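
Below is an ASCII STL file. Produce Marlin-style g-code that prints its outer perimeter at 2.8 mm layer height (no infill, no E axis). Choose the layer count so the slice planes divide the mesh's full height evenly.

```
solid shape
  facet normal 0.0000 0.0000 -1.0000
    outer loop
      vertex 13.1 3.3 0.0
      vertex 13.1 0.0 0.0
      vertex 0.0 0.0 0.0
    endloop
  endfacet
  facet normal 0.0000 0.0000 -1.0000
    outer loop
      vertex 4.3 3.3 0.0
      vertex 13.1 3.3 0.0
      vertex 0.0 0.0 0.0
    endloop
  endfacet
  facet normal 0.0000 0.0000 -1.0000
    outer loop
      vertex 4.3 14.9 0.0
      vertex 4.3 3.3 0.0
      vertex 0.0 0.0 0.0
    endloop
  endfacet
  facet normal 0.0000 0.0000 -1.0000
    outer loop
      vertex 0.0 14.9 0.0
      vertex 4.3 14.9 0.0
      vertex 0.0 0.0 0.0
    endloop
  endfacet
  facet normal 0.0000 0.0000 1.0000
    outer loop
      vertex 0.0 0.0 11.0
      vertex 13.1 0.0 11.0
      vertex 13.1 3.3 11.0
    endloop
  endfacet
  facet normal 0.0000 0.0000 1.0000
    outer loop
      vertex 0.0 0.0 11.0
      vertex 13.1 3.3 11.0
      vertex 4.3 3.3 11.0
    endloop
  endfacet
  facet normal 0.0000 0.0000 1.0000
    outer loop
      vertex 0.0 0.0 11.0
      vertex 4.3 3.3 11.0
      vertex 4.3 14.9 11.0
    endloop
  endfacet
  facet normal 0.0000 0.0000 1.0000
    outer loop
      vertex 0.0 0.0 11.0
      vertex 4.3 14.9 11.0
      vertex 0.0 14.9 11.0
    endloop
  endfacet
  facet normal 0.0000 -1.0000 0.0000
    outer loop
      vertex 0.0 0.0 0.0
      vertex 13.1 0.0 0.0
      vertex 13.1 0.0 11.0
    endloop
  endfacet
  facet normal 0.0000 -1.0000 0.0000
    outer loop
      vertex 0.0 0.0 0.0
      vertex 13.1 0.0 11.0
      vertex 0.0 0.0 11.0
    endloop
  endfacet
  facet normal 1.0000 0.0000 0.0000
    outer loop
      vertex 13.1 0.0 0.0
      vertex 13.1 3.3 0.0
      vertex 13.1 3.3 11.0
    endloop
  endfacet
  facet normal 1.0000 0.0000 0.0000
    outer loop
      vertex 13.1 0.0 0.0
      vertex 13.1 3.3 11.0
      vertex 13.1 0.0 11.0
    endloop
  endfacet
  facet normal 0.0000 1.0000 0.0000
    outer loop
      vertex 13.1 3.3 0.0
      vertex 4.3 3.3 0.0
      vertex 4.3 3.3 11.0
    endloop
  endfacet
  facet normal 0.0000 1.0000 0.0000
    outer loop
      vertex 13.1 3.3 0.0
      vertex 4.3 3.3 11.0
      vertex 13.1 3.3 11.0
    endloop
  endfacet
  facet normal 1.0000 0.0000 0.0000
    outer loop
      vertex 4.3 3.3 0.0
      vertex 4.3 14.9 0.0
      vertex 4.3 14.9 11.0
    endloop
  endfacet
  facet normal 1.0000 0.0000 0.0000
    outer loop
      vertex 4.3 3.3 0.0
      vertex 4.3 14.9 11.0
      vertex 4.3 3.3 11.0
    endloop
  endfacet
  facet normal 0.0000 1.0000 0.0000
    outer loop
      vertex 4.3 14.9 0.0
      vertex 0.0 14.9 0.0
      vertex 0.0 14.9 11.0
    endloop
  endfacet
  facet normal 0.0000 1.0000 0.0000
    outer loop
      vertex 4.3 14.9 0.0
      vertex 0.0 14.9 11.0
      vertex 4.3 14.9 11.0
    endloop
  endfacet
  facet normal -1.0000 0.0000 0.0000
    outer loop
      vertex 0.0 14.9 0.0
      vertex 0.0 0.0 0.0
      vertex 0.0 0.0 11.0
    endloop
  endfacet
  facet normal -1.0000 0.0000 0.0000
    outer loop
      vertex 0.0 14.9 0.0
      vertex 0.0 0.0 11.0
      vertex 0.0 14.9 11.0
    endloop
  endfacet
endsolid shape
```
; perimeter-only toolpath
G21 ; units = mm
G90 ; absolute positioning
G28 ; home
; layer 1
G0 Z2.8
G0 X0.0 Y0.0
G1 X13.1 Y0.0
G1 X13.1 Y3.3
G1 X4.3 Y3.3
G1 X4.3 Y14.9
G1 X0.0 Y14.9
G1 X0.0 Y0.0
; layer 2
G0 Z5.5
G0 X0.0 Y0.0
G1 X13.1 Y0.0
G1 X13.1 Y3.3
G1 X4.3 Y3.3
G1 X4.3 Y14.9
G1 X0.0 Y14.9
G1 X0.0 Y0.0
; layer 3
G0 Z8.2
G0 X0.0 Y0.0
G1 X13.1 Y0.0
G1 X13.1 Y3.3
G1 X4.3 Y3.3
G1 X4.3 Y14.9
G1 X0.0 Y14.9
G1 X0.0 Y0.0
; layer 4
G0 Z11.0
G0 X0.0 Y0.0
G1 X13.1 Y0.0
G1 X13.1 Y3.3
G1 X4.3 Y3.3
G1 X4.3 Y14.9
G1 X0.0 Y14.9
G1 X0.0 Y0.0
M2 ; end

The solid is an L-shaped prism: outer 13.1 × 14.9 mm, arm thicknesses ≈ 3.3 mm (horizontal) and 4.3 mm (vertical), extruded 11 mm in z. Slicing at Δz = 2.8 mm — 4 equal slices spanning the solid's height, so layer i sits at z = i·h/4 — gives 4 non-empty perimeters. Each is a 6-segment closed polygon; G0 lifts to the layer z and rapids to the start vertex, then G1 traces the edges.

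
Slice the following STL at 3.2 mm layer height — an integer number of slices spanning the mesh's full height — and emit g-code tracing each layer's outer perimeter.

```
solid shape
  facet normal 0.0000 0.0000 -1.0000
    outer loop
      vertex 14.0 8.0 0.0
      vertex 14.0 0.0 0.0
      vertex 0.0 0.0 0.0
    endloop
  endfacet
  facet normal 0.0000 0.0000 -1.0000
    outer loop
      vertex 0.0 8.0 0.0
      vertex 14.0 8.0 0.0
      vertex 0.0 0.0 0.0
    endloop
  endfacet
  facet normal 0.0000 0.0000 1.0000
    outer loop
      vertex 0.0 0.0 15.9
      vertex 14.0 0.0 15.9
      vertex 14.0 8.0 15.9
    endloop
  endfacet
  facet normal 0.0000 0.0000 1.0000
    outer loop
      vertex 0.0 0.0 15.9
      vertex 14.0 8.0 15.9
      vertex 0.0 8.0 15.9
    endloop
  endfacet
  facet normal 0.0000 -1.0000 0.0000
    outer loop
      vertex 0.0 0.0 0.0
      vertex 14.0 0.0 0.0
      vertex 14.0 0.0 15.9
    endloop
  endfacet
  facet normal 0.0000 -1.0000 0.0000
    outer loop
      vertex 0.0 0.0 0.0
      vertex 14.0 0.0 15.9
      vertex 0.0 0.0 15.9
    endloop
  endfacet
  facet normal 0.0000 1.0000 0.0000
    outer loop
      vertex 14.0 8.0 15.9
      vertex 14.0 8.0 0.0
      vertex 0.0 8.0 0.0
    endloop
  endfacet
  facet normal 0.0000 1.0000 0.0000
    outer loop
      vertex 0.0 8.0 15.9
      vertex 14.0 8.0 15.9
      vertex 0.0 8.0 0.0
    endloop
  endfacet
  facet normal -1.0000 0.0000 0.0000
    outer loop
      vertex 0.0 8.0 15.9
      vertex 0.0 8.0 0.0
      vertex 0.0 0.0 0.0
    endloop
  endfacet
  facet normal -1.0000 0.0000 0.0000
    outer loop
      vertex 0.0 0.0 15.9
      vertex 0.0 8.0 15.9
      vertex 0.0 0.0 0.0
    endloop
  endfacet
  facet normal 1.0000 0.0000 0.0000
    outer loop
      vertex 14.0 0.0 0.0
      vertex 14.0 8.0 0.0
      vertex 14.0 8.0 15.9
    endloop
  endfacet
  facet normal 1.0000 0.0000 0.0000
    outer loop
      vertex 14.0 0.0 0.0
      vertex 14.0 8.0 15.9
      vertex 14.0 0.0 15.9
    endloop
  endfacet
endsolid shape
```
; perimeter-only toolpath
G21 ; units = mm
G90 ; absolute positioning
G28 ; home
; layer 1
G0 Z3.2
G0 X0.0 Y0.0
G1 X14.0 Y0.0
G1 X14.0 Y8.0
G1 X0.0 Y8.0
G1 X0.0 Y0.0
; layer 2
G0 Z6.4
G0 X0.0 Y0.0
G1 X14.0 Y0.0
G1 X14.0 Y8.0
G1 X0.0 Y8.0
G1 X0.0 Y0.0
; layer 3
G0 Z9.5
G0 X0.0 Y0.0
G1 X14.0 Y0.0
G1 X14.0 Y8.0
G1 X0.0 Y8.0
G1 X0.0 Y0.0
; layer 4
G0 Z12.7
G0 X0.0 Y0.0
G1 X14.0 Y0.0
G1 X14.0 Y8.0
G1 X0.0 Y8.0
G1 X0.0 Y0.0
; layer 5
G0 Z15.9
G0 X0.0 Y0.0
G1 X14.0 Y0.0
G1 X14.0 Y8.0
G1 X0.0 Y8.0
G1 X0.0 Y0.0
M2 ; end

The solid is a rectangular box, roughly 14 × 8 mm footprint and 15.9 mm tall. Slicing at Δz = 3.2 mm — 5 equal slices spanning the solid's height, so layer i sits at z = i·h/5 — gives 5 non-empty perimeters. Each is a 4-segment closed polygon; G0 lifts to the layer z and rapids to the start vertex, then G1 traces the edges.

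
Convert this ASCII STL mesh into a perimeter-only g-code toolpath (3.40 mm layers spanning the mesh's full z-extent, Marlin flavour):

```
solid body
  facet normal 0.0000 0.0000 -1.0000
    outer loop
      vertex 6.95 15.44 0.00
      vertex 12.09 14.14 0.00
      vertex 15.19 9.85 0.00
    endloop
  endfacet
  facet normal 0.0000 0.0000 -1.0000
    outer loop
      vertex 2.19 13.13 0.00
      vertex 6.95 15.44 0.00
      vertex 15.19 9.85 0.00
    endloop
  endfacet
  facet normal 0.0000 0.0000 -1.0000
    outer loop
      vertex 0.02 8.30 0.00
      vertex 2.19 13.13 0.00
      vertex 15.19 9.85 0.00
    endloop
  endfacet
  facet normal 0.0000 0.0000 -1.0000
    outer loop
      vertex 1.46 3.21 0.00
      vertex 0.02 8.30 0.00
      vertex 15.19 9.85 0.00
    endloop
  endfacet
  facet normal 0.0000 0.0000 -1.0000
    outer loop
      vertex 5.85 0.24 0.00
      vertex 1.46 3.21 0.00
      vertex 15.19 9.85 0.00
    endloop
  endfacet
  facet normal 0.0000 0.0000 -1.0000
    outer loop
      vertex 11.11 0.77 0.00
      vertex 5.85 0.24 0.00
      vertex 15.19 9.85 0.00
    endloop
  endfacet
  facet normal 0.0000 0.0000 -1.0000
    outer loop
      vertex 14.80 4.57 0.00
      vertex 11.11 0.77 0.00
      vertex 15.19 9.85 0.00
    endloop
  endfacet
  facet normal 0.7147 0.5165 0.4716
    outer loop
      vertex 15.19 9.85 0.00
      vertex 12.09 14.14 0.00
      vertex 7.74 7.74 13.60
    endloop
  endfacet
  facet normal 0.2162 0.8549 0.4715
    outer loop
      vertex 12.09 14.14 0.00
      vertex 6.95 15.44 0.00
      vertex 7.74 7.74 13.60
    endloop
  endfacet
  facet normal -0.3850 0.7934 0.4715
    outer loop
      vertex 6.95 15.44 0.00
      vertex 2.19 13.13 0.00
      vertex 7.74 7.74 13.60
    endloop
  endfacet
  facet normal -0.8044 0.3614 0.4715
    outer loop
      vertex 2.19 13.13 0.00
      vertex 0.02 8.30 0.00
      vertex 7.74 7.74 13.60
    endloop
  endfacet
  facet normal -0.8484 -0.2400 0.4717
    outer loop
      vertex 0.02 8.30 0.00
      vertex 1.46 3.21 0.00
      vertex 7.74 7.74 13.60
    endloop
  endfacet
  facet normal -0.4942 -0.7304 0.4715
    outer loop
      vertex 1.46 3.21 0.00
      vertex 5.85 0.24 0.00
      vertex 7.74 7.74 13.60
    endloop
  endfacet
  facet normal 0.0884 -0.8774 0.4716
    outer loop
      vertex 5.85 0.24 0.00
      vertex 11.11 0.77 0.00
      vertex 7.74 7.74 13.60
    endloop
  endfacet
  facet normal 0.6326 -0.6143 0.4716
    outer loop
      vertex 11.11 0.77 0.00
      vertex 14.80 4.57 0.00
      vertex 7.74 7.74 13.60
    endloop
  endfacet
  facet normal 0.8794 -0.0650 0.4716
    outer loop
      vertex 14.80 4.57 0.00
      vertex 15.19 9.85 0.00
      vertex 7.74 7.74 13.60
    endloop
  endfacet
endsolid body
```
; perimeter-only toolpath
G21 ; units = mm
G90 ; absolute positioning
G28 ; home
; layer 1
G0 Z3.40
G0 X13.33 Y9.32
G1 X11.00 Y12.54
G1 X7.15 Y13.52
G1 X3.58 Y11.78
G1 X1.95 Y8.16
G1 X3.03 Y4.34
G1 X6.32 Y2.12
G1 X10.27 Y2.51
G1 X13.04 Y5.36
G1 X13.33 Y9.32
; layer 2
G0 Z6.80
G0 X11.46 Y8.79
G1 X9.91 Y10.94
G1 X7.35 Y11.59
G1 X4.96 Y10.44
G1 X3.88 Y8.02
G1 X4.60 Y5.47
G1 X6.79 Y3.99
G1 X9.43 Y4.25
G1 X11.27 Y6.16
G1 X11.46 Y8.79
; layer 3
G0 Z10.20
G0 X9.60 Y8.27
G1 X8.83 Y9.34
G1 X7.54 Y9.66
G1 X6.35 Y9.09
G1 X5.81 Y7.88
G1 X6.17 Y6.61
G1 X7.27 Y5.86
G1 X8.58 Y6.00
G1 X9.50 Y6.95
G1 X9.60 Y8.27
M2 ; end

The solid is a regular 9-sided pyramid, base circumscribed radius ≈ 7.74 mm, apex at z ≈ 13.6 mm. Slicing at Δz = 3.40 mm — 4 equal slices spanning the solid's height, so layer i sits at z = i·h/4 — gives 3 non-empty perimeters. Each is a 9-segment closed polygon; G0 lifts to the layer z and rapids to the start vertex, then G1 traces the edges. The cross-section shrinks linearly with z (the slice at the apex is degenerate and omitted).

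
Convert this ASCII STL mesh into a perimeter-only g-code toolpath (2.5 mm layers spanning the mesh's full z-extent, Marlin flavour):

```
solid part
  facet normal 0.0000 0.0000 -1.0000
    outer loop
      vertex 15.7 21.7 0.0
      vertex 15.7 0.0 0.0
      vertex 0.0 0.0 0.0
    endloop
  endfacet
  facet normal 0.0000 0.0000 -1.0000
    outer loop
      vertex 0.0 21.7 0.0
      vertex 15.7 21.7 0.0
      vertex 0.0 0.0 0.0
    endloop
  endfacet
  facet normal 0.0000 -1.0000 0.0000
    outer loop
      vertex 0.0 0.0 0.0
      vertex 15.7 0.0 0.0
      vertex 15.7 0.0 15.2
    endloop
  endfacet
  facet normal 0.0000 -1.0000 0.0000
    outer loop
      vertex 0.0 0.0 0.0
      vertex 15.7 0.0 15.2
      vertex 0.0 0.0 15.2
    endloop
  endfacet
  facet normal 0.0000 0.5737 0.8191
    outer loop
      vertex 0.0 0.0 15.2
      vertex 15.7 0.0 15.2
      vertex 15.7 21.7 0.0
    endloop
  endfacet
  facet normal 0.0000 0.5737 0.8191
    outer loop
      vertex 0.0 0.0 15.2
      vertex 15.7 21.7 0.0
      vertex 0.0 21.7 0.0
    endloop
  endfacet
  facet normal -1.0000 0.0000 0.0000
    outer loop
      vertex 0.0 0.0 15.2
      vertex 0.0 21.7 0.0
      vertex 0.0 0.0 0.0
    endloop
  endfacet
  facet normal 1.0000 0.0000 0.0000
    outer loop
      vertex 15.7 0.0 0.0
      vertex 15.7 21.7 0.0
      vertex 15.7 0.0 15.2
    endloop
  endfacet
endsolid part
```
; perimeter-only toolpath
G21 ; units = mm
G90 ; absolute positioning
G28 ; home
; layer 1
G0 Z2.5
G0 X0.0 Y0.0
G1 X15.7 Y0.0
G1 X15.7 Y18.1
G1 X0.0 Y18.1
G1 X0.0 Y0.0
; layer 2
G0 Z5.1
G0 X0.0 Y0.0
G1 X15.7 Y0.0
G1 X15.7 Y14.5
G1 X0.0 Y14.5
G1 X0.0 Y0.0
; layer 3
G0 Z7.6
G0 X0.0 Y0.0
G1 X15.7 Y0.0
G1 X15.7 Y10.8
G1 X0.0 Y10.8
G1 X0.0 Y0.0
; layer 4
G0 Z10.1
G0 X0.0 Y0.0
G1 X15.7 Y0.0
G1 X15.7 Y7.2
G1 X0.0 Y7.2
G1 X0.0 Y0.0
; layer 5
G0 Z12.7
G0 X0.0 Y0.0
G1 X15.7 Y0.0
G1 X15.7 Y3.6
G1 X0.0 Y3.6
G1 X0.0 Y0.0
M2 ; end

The solid is a wedge (ramp): 15.7 × 21.7 mm base, rising to 15.2 mm along the y=0 edge and sloping linearly to z=0 at y=21.7. Slicing at Δz = 2.5 mm — 6 equal slices spanning the solid's height, so layer i sits at z = i·h/6 — gives 5 non-empty perimeters. Each is a 4-segment closed polygon; G0 lifts to the layer z and rapids to the start vertex, then G1 traces the edges. The cross-section shrinks linearly with z (the slice at the apex is degenerate and omitted).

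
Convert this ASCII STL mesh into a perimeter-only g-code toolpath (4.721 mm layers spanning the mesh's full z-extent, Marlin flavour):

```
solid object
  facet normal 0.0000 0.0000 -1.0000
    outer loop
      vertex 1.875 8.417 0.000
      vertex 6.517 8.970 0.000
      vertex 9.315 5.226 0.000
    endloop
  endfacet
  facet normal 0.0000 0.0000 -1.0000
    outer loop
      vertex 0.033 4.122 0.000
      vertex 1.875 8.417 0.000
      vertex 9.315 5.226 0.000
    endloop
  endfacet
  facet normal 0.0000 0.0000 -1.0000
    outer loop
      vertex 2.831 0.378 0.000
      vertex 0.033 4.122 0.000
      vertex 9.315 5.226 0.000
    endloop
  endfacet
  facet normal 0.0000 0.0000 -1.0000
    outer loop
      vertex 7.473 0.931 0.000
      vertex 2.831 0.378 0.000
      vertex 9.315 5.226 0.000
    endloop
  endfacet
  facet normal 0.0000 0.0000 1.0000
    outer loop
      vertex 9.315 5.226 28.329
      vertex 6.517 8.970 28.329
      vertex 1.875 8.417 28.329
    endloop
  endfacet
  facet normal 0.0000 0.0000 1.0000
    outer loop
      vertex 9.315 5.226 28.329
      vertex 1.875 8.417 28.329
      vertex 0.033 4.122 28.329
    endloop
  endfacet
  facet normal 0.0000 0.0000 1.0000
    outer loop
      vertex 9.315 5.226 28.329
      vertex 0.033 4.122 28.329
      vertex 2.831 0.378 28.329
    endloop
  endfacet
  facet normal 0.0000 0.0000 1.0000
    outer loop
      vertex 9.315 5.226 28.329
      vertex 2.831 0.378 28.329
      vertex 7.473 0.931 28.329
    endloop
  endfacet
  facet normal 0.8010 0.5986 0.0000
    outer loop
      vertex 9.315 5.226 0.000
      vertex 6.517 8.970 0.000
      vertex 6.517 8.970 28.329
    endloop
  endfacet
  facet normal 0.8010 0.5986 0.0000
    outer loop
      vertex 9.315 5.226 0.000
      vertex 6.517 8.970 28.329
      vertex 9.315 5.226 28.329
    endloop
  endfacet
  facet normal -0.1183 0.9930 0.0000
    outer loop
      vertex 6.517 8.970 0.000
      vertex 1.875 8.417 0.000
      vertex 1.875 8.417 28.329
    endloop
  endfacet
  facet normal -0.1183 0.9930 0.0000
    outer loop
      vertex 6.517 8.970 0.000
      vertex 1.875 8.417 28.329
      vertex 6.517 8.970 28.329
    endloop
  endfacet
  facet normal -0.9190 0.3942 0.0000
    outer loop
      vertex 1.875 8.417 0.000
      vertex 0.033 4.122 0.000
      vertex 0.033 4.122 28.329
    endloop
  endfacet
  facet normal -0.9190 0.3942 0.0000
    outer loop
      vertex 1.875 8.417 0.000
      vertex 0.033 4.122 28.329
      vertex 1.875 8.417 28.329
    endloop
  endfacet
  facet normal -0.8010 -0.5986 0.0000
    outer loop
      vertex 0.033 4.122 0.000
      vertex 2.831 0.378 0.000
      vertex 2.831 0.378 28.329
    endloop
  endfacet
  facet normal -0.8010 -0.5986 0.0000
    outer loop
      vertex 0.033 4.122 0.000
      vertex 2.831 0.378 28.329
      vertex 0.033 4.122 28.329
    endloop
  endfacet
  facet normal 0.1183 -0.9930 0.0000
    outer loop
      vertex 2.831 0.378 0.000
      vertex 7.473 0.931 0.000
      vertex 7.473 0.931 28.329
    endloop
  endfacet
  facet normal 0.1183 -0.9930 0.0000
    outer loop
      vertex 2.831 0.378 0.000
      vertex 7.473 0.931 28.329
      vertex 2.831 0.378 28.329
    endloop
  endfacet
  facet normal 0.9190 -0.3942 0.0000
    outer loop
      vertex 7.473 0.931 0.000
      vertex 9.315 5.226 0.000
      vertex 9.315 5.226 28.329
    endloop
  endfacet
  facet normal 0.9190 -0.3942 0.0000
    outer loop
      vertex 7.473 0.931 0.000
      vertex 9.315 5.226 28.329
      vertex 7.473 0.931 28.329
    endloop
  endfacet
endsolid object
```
; perimeter-only toolpath
G21 ; units = mm
G90 ; absolute positioning
G28 ; home
; layer 1
G0 Z4.721
G0 X9.315 Y5.226
G1 X6.517 Y8.970
G1 X1.875 Y8.417
G1 X0.033 Y4.122
G1 X2.831 Y0.378
G1 X7.473 Y0.931
G1 X9.315 Y5.226
; layer 2
G0 Z9.443
G0 X9.315 Y5.226
G1 X6.517 Y8.970
G1 X1.875 Y8.417
G1 X0.033 Y4.122
G1 X2.831 Y0.378
G1 X7.473 Y0.931
G1 X9.315 Y5.226
; layer 3
G0 Z14.165
G0 X9.315 Y5.226
G1 X6.517 Y8.970
G1 X1.875 Y8.417
G1 X0.033 Y4.122
G1 X2.831 Y0.378
G1 X7.473 Y0.931
G1 X9.315 Y5.226
; layer 4
G0 Z18.886
G0 X9.315 Y5.226
G1 X6.517 Y8.970
G1 X1.875 Y8.417
G1 X0.033 Y4.122
G1 X2.831 Y0.378
G1 X7.473 Y0.931
G1 X9.315 Y5.226
; layer 5
G0 Z23.607
G0 X9.315 Y5.226
G1 X6.517 Y8.970
G1 X1.875 Y8.417
G1 X0.033 Y4.122
G1 X2.831 Y0.378
G1 X7.473 Y0.931
G1 X9.315 Y5.226
; layer 6
G0 Z28.329
G0 X9.315 Y5.226
G1 X6.517 Y8.970
G1 X1.875 Y8.417
G1 X0.033 Y4.122
G1 X2.831 Y0.378
G1 X7.473 Y0.931
G1 X9.315 Y5.226
M2 ; end

The solid is a regular 6-sided prism (a cylinder approximated with 6 flat sides), circumscribed radius ≈ 4.67 mm, height ≈ 28.3 mm. Slicing at Δz = 4.721 mm — 6 equal slices spanning the solid's height, so layer i sits at z = i·h/6 — gives 6 non-empty perimeters. Each is a 6-segment closed polygon; G0 lifts to the layer z and rapids to the start vertex, then G1 traces the edges.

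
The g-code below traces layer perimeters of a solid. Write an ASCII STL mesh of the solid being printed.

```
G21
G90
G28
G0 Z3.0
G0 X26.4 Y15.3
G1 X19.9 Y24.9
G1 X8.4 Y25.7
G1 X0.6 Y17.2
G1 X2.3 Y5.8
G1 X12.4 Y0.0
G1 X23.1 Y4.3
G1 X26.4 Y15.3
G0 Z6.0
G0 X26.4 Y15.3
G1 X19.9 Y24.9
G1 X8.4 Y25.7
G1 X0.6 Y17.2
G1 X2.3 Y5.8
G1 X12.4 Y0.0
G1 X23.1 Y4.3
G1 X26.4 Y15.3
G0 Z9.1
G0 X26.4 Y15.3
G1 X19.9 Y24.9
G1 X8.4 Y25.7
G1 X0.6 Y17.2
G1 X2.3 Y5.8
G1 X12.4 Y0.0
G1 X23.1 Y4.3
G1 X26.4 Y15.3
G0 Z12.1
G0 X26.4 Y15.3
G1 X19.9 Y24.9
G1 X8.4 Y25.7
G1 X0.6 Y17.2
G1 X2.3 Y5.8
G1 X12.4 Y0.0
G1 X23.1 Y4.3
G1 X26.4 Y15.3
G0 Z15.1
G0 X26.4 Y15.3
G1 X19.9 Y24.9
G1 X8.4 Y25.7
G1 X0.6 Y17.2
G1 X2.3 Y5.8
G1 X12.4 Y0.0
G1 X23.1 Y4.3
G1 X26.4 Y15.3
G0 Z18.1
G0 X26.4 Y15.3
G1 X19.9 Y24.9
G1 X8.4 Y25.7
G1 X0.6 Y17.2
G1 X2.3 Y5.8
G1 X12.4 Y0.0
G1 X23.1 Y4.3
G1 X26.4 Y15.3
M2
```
solid part
  facet normal 0.0000 0.0000 -1.0000
    outer loop
      vertex 8.4 25.7 0.0
      vertex 19.9 24.9 0.0
      vertex 26.4 15.3 0.0
    endloop
  endfacet
  facet normal 0.0000 0.0000 -1.0000
    outer loop
      vertex 0.6 17.2 0.0
      vertex 8.4 25.7 0.0
      vertex 26.4 15.3 0.0
    endloop
  endfacet
  facet normal 0.0000 0.0000 -1.0000
    outer loop
      vertex 2.3 5.8 0.0
      vertex 0.6 17.2 0.0
      vertex 26.4 15.3 0.0
    endloop
  endfacet
  facet normal 0.0000 0.0000 -1.0000
    outer loop
      vertex 12.4 0.0 0.0
      vertex 2.3 5.8 0.0
      vertex 26.4 15.3 0.0
    endloop
  endfacet
  facet normal 0.0000 0.0000 -1.0000
    outer loop
      vertex 23.1 4.3 0.0
      vertex 12.4 0.0 0.0
      vertex 26.4 15.3 0.0
    endloop
  endfacet
  facet normal 0.0000 0.0000 1.0000
    outer loop
      vertex 26.4 15.3 18.1
      vertex 19.9 24.9 18.1
      vertex 8.4 25.7 18.1
    endloop
  endfacet
  facet normal 0.0000 0.0000 1.0000
    outer loop
      vertex 26.4 15.3 18.1
      vertex 8.4 25.7 18.1
      vertex 0.6 17.2 18.1
    endloop
  endfacet
  facet normal 0.0000 0.0000 1.0000
    outer loop
      vertex 26.4 15.3 18.1
      vertex 0.6 17.2 18.1
      vertex 2.3 5.8 18.1
    endloop
  endfacet
  facet normal 0.0000 0.0000 1.0000
    outer loop
      vertex 26.4 15.3 18.1
      vertex 2.3 5.8 18.1
      vertex 12.4 0.0 18.1
    endloop
  endfacet
  facet normal 0.0000 0.0000 1.0000
    outer loop
      vertex 26.4 15.3 18.1
      vertex 12.4 0.0 18.1
      vertex 23.1 4.3 18.1
    endloop
  endfacet
  facet normal 0.8280 0.5607 0.0000
    outer loop
      vertex 26.4 15.3 0.0
      vertex 19.9 24.9 0.0
      vertex 19.9 24.9 18.1
    endloop
  endfacet
  facet normal 0.8280 0.5607 0.0000
    outer loop
      vertex 26.4 15.3 0.0
      vertex 19.9 24.9 18.1
      vertex 26.4 15.3 18.1
    endloop
  endfacet
  facet normal 0.0694 0.9976 0.0000
    outer loop
      vertex 19.9 24.9 0.0
      vertex 8.4 25.7 0.0
      vertex 8.4 25.7 18.1
    endloop
  endfacet
  facet normal 0.0694 0.9976 0.0000
    outer loop
      vertex 19.9 24.9 0.0
      vertex 8.4 25.7 18.1
      vertex 19.9 24.9 18.1
    endloop
  endfacet
  facet normal -0.7368 0.6761 0.0000
    outer loop
      vertex 8.4 25.7 0.0
      vertex 0.6 17.2 0.0
      vertex 0.6 17.2 18.1
    endloop
  endfacet
  facet normal -0.7368 0.6761 0.0000
    outer loop
      vertex 8.4 25.7 0.0
      vertex 0.6 17.2 18.1
      vertex 8.4 25.7 18.1
    endloop
  endfacet
  facet normal -0.9891 -0.1475 0.0000
    outer loop
      vertex 0.6 17.2 0.0
      vertex 2.3 5.8 0.0
      vertex 2.3 5.8 18.1
    endloop
  endfacet
  facet normal -0.9891 -0.1475 0.0000
    outer loop
      vertex 0.6 17.2 0.0
      vertex 2.3 5.8 18.1
      vertex 0.6 17.2 18.1
    endloop
  endfacet
  facet normal -0.4980 -0.8672 0.0000
    outer loop
      vertex 2.3 5.8 0.0
      vertex 12.4 0.0 0.0
      vertex 12.4 0.0 18.1
    endloop
  endfacet
  facet normal -0.4980 -0.8672 0.0000
    outer loop
      vertex 2.3 5.8 0.0
      vertex 12.4 0.0 18.1
      vertex 2.3 5.8 18.1
    endloop
  endfacet
  facet normal 0.3729 -0.9279 0.0000
    outer loop
      vertex 12.4 0.0 0.0
      vertex 23.1 4.3 0.0
      vertex 23.1 4.3 18.1
    endloop
  endfacet
  facet normal 0.3729 -0.9279 0.0000
    outer loop
      vertex 12.4 0.0 0.0
      vertex 23.1 4.3 18.1
      vertex 12.4 0.0 18.1
    endloop
  endfacet
  facet normal 0.9578 -0.2873 0.0000
    outer loop
      vertex 23.1 4.3 0.0
      vertex 26.4 15.3 0.0
      vertex 26.4 15.3 18.1
    endloop
  endfacet
  facet normal 0.9578 -0.2873 0.0000
    outer loop
      vertex 23.1 4.3 0.0
      vertex 26.4 15.3 18.1
      vertex 23.1 4.3 18.1
    endloop
  endfacet
endsolid part

The G0 Z moves step by Δz≈3.0 mm. Every layer's G1 loop is the same polygon, so the solid is a straight extrusion of it from z=0 to z≈18.1. Closing with flat bottom and top caps and triangulating gives 24 facets — a regular 7-sided prism (a cylinder approximated with 7 flat sides), circumscribed radius ≈ 13.3 mm, height ≈ 18.1 mm.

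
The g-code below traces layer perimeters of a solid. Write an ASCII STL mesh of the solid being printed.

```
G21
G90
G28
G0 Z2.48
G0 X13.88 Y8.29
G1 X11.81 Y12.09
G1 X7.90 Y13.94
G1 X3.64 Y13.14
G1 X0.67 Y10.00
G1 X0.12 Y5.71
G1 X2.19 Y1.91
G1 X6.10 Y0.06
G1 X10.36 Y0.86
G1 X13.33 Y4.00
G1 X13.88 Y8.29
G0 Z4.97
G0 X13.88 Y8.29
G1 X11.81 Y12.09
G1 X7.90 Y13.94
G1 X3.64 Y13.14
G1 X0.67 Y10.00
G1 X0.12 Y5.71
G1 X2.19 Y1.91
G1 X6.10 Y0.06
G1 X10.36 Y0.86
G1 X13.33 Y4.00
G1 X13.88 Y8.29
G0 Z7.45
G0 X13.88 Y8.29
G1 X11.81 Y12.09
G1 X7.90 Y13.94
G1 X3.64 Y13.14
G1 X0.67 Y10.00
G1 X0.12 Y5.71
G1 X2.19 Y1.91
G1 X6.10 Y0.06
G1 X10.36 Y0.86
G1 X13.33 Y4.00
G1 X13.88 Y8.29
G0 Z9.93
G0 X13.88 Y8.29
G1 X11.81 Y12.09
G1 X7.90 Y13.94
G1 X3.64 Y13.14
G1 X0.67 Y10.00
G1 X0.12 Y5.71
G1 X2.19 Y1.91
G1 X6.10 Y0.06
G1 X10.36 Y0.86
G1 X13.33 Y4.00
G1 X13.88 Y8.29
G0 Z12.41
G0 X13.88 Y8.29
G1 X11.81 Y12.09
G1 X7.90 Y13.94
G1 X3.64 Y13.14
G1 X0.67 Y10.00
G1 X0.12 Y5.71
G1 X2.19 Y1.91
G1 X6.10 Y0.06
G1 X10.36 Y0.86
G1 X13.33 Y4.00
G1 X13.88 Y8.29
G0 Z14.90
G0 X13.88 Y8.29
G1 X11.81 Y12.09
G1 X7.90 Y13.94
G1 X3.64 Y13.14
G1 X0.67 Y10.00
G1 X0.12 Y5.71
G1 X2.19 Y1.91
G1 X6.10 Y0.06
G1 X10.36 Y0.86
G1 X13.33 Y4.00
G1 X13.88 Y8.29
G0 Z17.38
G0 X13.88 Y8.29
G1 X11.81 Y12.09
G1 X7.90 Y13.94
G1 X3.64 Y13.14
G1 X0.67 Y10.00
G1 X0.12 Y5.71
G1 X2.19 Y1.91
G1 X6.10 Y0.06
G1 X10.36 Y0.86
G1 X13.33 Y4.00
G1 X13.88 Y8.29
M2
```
solid part
  facet normal 0.0000 0.0000 -1.0000
    outer loop
      vertex 7.90 13.94 0.00
      vertex 11.81 12.09 0.00
      vertex 13.88 8.29 0.00
    endloop
  endfacet
  facet normal 0.0000 0.0000 -1.0000
    outer loop
      vertex 3.64 13.14 0.00
      vertex 7.90 13.94 0.00
      vertex 13.88 8.29 0.00
    endloop
  endfacet
  facet normal 0.0000 0.0000 -1.0000
    outer loop
      vertex 0.67 10.00 0.00
      vertex 3.64 13.14 0.00
      vertex 13.88 8.29 0.00
    endloop
  endfacet
  facet normal 0.0000 0.0000 -1.0000
    outer loop
      vertex 0.12 5.71 0.00
      vertex 0.67 10.00 0.00
      vertex 13.88 8.29 0.00
    endloop
  endfacet
  facet normal 0.0000 0.0000 -1.0000
    outer loop
      vertex 2.19 1.91 0.00
      vertex 0.12 5.71 0.00
      vertex 13.88 8.29 0.00
    endloop
  endfacet
  facet normal 0.0000 0.0000 -1.0000
    outer loop
      vertex 6.10 0.06 0.00
      vertex 2.19 1.91 0.00
      vertex 13.88 8.29 0.00
    endloop
  endfacet
  facet normal 0.0000 0.0000 -1.0000
    outer loop
      vertex 10.36 0.86 0.00
      vertex 6.10 0.06 0.00
      vertex 13.88 8.29 0.00
    endloop
  endfacet
  facet normal 0.0000 0.0000 -1.0000
    outer loop
      vertex 13.33 4.00 0.00
      vertex 10.36 0.86 0.00
      vertex 13.88 8.29 0.00
    endloop
  endfacet
  facet normal 0.0000 0.0000 1.0000
    outer loop
      vertex 13.88 8.29 17.38
      vertex 11.81 12.09 17.38
      vertex 7.90 13.94 17.38
    endloop
  endfacet
  facet normal 0.0000 0.0000 1.0000
    outer loop
      vertex 13.88 8.29 17.38
      vertex 7.90 13.94 17.38
      vertex 3.64 13.14 17.38
    endloop
  endfacet
  facet normal 0.0000 0.0000 1.0000
    outer loop
      vertex 13.88 8.29 17.38
      vertex 3.64 13.14 17.38
      vertex 0.67 10.00 17.38
    endloop
  endfacet
  facet normal 0.0000 0.0000 1.0000
    outer loop
      vertex 13.88 8.29 17.38
      vertex 0.67 10.00 17.38
      vertex 0.12 5.71 17.38
    endloop
  endfacet
  facet normal 0.0000 0.0000 1.0000
    outer loop
      vertex 13.88 8.29 17.38
      vertex 0.12 5.71 17.38
      vertex 2.19 1.91 17.38
    endloop
  endfacet
  facet normal 0.0000 0.0000 1.0000
    outer loop
      vertex 13.88 8.29 17.38
      vertex 2.19 1.91 17.38
      vertex 6.10 0.06 17.38
    endloop
  endfacet
  facet normal 0.0000 0.0000 1.0000
    outer loop
      vertex 13.88 8.29 17.38
      vertex 6.10 0.06 17.38
      vertex 10.36 0.86 17.38
    endloop
  endfacet
  facet normal 0.0000 0.0000 1.0000
    outer loop
      vertex 13.88 8.29 17.38
      vertex 10.36 0.86 17.38
      vertex 13.33 4.00 17.38
    endloop
  endfacet
  facet normal 0.8782 0.4784 0.0000
    outer loop
      vertex 13.88 8.29 0.00
      vertex 11.81 12.09 0.00
      vertex 11.81 12.09 17.38
    endloop
  endfacet
  facet normal 0.8782 0.4784 0.0000
    outer loop
      vertex 13.88 8.29 0.00
      vertex 11.81 12.09 17.38
      vertex 13.88 8.29 17.38
    endloop
  endfacet
  facet normal 0.4277 0.9039 0.0000
    outer loop
      vertex 11.81 12.09 0.00
      vertex 7.90 13.94 0.00
      vertex 7.90 13.94 17.38
    endloop
  endfacet
  facet normal 0.4277 0.9039 0.0000
    outer loop
      vertex 11.81 12.09 0.00
      vertex 7.90 13.94 17.38
      vertex 11.81 12.09 17.38
    endloop
  endfacet
  facet normal -0.1846 0.9828 0.0000
    outer loop
      vertex 7.90 13.94 0.00
      vertex 3.64 13.14 0.00
      vertex 3.64 13.14 17.38
    endloop
  endfacet
  facet normal -0.1846 0.9828 0.0000
    outer loop
      vertex 7.90 13.94 0.00
      vertex 3.64 13.14 17.38
      vertex 7.90 13.94 17.38
    endloop
  endfacet
  facet normal -0.7265 0.6872 0.0000
    outer loop
      vertex 3.64 13.14 0.00
      vertex 0.67 10.00 0.00
      vertex 0.67 10.00 17.38
    endloop
  endfacet
  facet normal -0.7265 0.6872 0.0000
    outer loop
      vertex 3.64 13.14 0.00
      vertex 0.67 10.00 17.38
      vertex 3.64 13.14 17.38
    endloop
  endfacet
  facet normal -0.9919 0.1272 0.0000
    outer loop
      vertex 0.67 10.00 0.00
      vertex 0.12 5.71 0.00
      vertex 0.12 5.71 17.38
    endloop
  endfacet
  facet normal -0.9919 0.1272 0.0000
    outer loop
      vertex 0.67 10.00 0.00
      vertex 0.12 5.71 17.38
      vertex 0.67 10.00 17.38
    endloop
  endfacet
  facet normal -0.8782 -0.4784 0.0000
    outer loop
      vertex 0.12 5.71 0.00
      vertex 2.19 1.91 0.00
      vertex 2.19 1.91 17.38
    endloop
  endfacet
  facet normal -0.8782 -0.4784 0.0000
    outer loop
      vertex 0.12 5.71 0.00
      vertex 2.19 1.91 17.38
      vertex 0.12 5.71 17.38
    endloop
  endfacet
  facet normal -0.4277 -0.9039 0.0000
    outer loop
      vertex 2.19 1.91 0.00
      vertex 6.10 0.06 0.00
      vertex 6.10 0.06 17.38
    endloop
  endfacet
  facet normal -0.4277 -0.9039 0.0000
    outer loop
      vertex 2.19 1.91 0.00
      vertex 6.10 0.06 17.38
      vertex 2.19 1.91 17.38
    endloop
  endfacet
  facet normal 0.1846 -0.9828 0.0000
    outer loop
      vertex 6.10 0.06 0.00
      vertex 10.36 0.86 0.00
      vertex 10.36 0.86 17.38
    endloop
  endfacet
  facet normal 0.1846 -0.9828 0.0000
    outer loop
      vertex 6.10 0.06 0.00
      vertex 10.36 0.86 17.38
      vertex 6.10 0.06 17.38
    endloop
  endfacet
  facet normal 0.7265 -0.6872 0.0000
    outer loop
      vertex 10.36 0.86 0.00
      vertex 13.33 4.00 0.00
      vertex 13.33 4.00 17.38
    endloop
  endfacet
  facet normal 0.7265 -0.6872 0.0000
    outer loop
      vertex 10.36 0.86 0.00
      vertex 13.33 4.00 17.38
      vertex 10.36 0.86 17.38
    endloop
  endfacet
  facet normal 0.9919 -0.1272 0.0000
    outer loop
      vertex 13.33 4.00 0.00
      vertex 13.88 8.29 0.00
      vertex 13.88 8.29 17.38
    endloop
  endfacet
  facet normal 0.9919 -0.1272 0.0000
    outer loop
      vertex 13.33 4.00 0.00
      vertex 13.88 8.29 17.38
      vertex 13.33 4.00 17.38
    endloop
  endfacet
endsolid part

The G0 Z moves step by Δz≈2.48 mm. Every layer's G1 loop is the same polygon, so the solid is a straight extrusion of it from z=0 to z≈17.4. Closing with flat bottom and top caps and triangulating gives 36 facets — a regular 10-sided prism (a cylinder approximated with 10 flat sides), circumscribed radius ≈ 7 mm, height ≈ 17.4 mm.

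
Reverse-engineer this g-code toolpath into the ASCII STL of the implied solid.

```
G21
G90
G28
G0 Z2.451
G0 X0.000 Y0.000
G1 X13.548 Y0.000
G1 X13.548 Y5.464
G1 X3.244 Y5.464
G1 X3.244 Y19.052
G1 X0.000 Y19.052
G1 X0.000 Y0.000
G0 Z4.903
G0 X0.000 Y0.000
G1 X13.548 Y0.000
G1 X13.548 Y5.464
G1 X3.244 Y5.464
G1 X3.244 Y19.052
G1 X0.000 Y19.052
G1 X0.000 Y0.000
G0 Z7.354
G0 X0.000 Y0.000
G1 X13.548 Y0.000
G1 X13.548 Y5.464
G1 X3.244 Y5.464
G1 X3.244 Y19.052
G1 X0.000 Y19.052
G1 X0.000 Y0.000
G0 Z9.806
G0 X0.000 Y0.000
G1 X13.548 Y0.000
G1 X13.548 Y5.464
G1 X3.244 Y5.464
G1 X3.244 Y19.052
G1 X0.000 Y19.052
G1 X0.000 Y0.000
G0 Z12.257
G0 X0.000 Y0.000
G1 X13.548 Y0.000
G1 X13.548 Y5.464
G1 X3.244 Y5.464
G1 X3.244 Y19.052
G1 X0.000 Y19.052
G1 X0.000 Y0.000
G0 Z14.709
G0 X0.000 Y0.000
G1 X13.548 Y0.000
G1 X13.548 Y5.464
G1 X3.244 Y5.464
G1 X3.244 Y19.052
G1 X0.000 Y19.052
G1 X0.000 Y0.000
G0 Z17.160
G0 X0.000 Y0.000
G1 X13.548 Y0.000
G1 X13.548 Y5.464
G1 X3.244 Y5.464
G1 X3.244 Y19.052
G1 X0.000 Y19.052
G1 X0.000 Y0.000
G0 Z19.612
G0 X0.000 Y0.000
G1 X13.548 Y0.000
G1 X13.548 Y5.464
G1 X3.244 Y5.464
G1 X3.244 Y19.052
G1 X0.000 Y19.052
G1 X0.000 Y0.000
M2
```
solid part
  facet normal 0.0000 0.0000 -1.0000
    outer loop
      vertex 13.548 5.464 0.000
      vertex 13.548 0.000 0.000
      vertex 0.000 0.000 0.000
    endloop
  endfacet
  facet normal 0.0000 0.0000 -1.0000
    outer loop
      vertex 3.244 5.464 0.000
      vertex 13.548 5.464 0.000
      vertex 0.000 0.000 0.000
    endloop
  endfacet
  facet normal 0.0000 0.0000 -1.0000
    outer loop
      vertex 3.244 19.052 0.000
      vertex 3.244 5.464 0.000
      vertex 0.000 0.000 0.000
    endloop
  endfacet
  facet normal 0.0000 0.0000 -1.0000
    outer loop
      vertex 0.000 19.052 0.000
      vertex 3.244 19.052 0.000
      vertex 0.000 0.000 0.000
    endloop
  endfacet
  facet normal 0.0000 0.0000 1.0000
    outer loop
      vertex 0.000 0.000 19.612
      vertex 13.548 0.000 19.612
      vertex 13.548 5.464 19.612
    endloop
  endfacet
  facet normal 0.0000 0.0000 1.0000
    outer loop
      vertex 0.000 0.000 19.612
      vertex 13.548 5.464 19.612
      vertex 3.244 5.464 19.612
    endloop
  endfacet
  facet normal 0.0000 0.0000 1.0000
    outer loop
      vertex 0.000 0.000 19.612
      vertex 3.244 5.464 19.612
      vertex 3.244 19.052 19.612
    endloop
  endfacet
  facet normal 0.0000 0.0000 1.0000
    outer loop
      vertex 0.000 0.000 19.612
      vertex 3.244 19.052 19.612
      vertex 0.000 19.052 19.612
    endloop
  endfacet
  facet normal 0.0000 -1.0000 0.0000
    outer loop
      vertex 0.000 0.000 0.000
      vertex 13.548 0.000 0.000
      vertex 13.548 0.000 19.612
    endloop
  endfacet
  facet normal 0.0000 -1.0000 0.0000
    outer loop
      vertex 0.000 0.000 0.000
      vertex 13.548 0.000 19.612
      vertex 0.000 0.000 19.612
    endloop
  endfacet
  facet normal 1.0000 0.0000 0.0000
    outer loop
      vertex 13.548 0.000 0.000
      vertex 13.548 5.464 0.000
      vertex 13.548 5.464 19.612
    endloop
  endfacet
  facet normal 1.0000 0.0000 0.0000
    outer loop
      vertex 13.548 0.000 0.000
      vertex 13.548 5.464 19.612
      vertex 13.548 0.000 19.612
    endloop
  endfacet
  facet normal 0.0000 1.0000 0.0000
    outer loop
      vertex 13.548 5.464 0.000
      vertex 3.244 5.464 0.000
      vertex 3.244 5.464 19.612
    endloop
  endfacet
  facet normal 0.0000 1.0000 0.0000
    outer loop
      vertex 13.548 5.464 0.000
      vertex 3.244 5.464 19.612
      vertex 13.548 5.464 19.612
    endloop
  endfacet
  facet normal 1.0000 0.0000 0.0000
    outer loop
      vertex 3.244 5.464 0.000
      vertex 3.244 19.052 0.000
      vertex 3.244 19.052 19.612
    endloop
  endfacet
  facet normal 1.0000 0.0000 0.0000
    outer loop
      vertex 3.244 5.464 0.000
      vertex 3.244 19.052 19.612
      vertex 3.244 5.464 19.612
    endloop
  endfacet
  facet normal 0.0000 1.0000 0.0000
    outer loop
      vertex 3.244 19.052 0.000
      vertex 0.000 19.052 0.000
      vertex 0.000 19.052 19.612
    endloop
  endfacet
  facet normal 0.0000 1.0000 0.0000
    outer loop
      vertex 3.244 19.052 0.000
      vertex 0.000 19.052 19.612
      vertex 3.244 19.052 19.612
    endloop
  endfacet
  facet normal -1.0000 0.0000 0.0000
    outer loop
      vertex 0.000 19.052 0.000
      vertex 0.000 0.000 0.000
      vertex 0.000 0.000 19.612
    endloop
  endfacet
  facet normal -1.0000 0.0000 0.0000
    outer loop
      vertex 0.000 19.052 0.000
      vertex 0.000 0.000 19.612
      vertex 0.000 19.052 19.612
    endloop
  endfacet
endsolid part

The G0 Z moves step by Δz≈2.451 mm. Every layer's G1 loop is the same polygon, so the solid is a straight extrusion of it from z=0 to z≈19.6. Closing with flat bottom and top caps and triangulating gives 20 facets — an L-shaped prism: outer 13.5 × 19.1 mm, arm thicknesses ≈ 5.46 mm (horizontal) and 3.24 mm (vertical), extruded 19.6 mm in z.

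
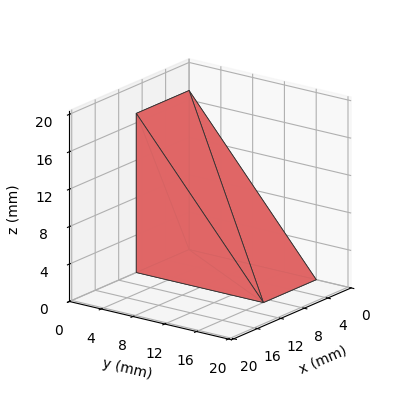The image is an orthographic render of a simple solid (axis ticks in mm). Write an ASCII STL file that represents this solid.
Reading the render: the shape is a wedge (ramp): 9 × 16 mm base, rising to 17 mm along the y=0 edge and sloping linearly to z=0 at y=16 (dimensions read to the nearest mm from the axis ticks). For the STL, each face is triangulated and given an outward normal.

solid part
  facet normal 0.0000 0.0000 -1.0000
    outer loop
      vertex 9.000 16.000 0.000
      vertex 9.000 0.000 0.000
      vertex 0.000 0.000 0.000
    endloop
  endfacet
  facet normal 0.0000 0.0000 -1.0000
    outer loop
      vertex 0.000 16.000 0.000
      vertex 9.000 16.000 0.000
      vertex 0.000 0.000 0.000
    endloop
  endfacet
  facet normal 0.0000 -1.0000 0.0000
    outer loop
      vertex 0.000 0.000 0.000
      vertex 9.000 0.000 0.000
      vertex 9.000 0.000 17.000
    endloop
  endfacet
  facet normal 0.0000 -1.0000 0.0000
    outer loop
      vertex 0.000 0.000 0.000
      vertex 9.000 0.000 17.000
      vertex 0.000 0.000 17.000
    endloop
  endfacet
  facet normal 0.0000 0.7282 0.6854
    outer loop
      vertex 0.000 0.000 17.000
      vertex 9.000 0.000 17.000
      vertex 9.000 16.000 0.000
    endloop
  endfacet
  facet normal 0.0000 0.7282 0.6854
    outer loop
      vertex 0.000 0.000 17.000
      vertex 9.000 16.000 0.000
      vertex 0.000 16.000 0.000
    endloop
  endfacet
  facet normal -1.0000 0.0000 0.0000
    outer loop
      vertex 0.000 0.000 17.000
      vertex 0.000 16.000 0.000
      vertex 0.000 0.000 0.000
    endloop
  endfacet
  facet normal 1.0000 0.0000 0.0000
    outer loop
      vertex 9.000 0.000 0.000
      vertex 9.000 16.000 0.000
      vertex 9.000 0.000 17.000
    endloop
  endfacet
endsolid part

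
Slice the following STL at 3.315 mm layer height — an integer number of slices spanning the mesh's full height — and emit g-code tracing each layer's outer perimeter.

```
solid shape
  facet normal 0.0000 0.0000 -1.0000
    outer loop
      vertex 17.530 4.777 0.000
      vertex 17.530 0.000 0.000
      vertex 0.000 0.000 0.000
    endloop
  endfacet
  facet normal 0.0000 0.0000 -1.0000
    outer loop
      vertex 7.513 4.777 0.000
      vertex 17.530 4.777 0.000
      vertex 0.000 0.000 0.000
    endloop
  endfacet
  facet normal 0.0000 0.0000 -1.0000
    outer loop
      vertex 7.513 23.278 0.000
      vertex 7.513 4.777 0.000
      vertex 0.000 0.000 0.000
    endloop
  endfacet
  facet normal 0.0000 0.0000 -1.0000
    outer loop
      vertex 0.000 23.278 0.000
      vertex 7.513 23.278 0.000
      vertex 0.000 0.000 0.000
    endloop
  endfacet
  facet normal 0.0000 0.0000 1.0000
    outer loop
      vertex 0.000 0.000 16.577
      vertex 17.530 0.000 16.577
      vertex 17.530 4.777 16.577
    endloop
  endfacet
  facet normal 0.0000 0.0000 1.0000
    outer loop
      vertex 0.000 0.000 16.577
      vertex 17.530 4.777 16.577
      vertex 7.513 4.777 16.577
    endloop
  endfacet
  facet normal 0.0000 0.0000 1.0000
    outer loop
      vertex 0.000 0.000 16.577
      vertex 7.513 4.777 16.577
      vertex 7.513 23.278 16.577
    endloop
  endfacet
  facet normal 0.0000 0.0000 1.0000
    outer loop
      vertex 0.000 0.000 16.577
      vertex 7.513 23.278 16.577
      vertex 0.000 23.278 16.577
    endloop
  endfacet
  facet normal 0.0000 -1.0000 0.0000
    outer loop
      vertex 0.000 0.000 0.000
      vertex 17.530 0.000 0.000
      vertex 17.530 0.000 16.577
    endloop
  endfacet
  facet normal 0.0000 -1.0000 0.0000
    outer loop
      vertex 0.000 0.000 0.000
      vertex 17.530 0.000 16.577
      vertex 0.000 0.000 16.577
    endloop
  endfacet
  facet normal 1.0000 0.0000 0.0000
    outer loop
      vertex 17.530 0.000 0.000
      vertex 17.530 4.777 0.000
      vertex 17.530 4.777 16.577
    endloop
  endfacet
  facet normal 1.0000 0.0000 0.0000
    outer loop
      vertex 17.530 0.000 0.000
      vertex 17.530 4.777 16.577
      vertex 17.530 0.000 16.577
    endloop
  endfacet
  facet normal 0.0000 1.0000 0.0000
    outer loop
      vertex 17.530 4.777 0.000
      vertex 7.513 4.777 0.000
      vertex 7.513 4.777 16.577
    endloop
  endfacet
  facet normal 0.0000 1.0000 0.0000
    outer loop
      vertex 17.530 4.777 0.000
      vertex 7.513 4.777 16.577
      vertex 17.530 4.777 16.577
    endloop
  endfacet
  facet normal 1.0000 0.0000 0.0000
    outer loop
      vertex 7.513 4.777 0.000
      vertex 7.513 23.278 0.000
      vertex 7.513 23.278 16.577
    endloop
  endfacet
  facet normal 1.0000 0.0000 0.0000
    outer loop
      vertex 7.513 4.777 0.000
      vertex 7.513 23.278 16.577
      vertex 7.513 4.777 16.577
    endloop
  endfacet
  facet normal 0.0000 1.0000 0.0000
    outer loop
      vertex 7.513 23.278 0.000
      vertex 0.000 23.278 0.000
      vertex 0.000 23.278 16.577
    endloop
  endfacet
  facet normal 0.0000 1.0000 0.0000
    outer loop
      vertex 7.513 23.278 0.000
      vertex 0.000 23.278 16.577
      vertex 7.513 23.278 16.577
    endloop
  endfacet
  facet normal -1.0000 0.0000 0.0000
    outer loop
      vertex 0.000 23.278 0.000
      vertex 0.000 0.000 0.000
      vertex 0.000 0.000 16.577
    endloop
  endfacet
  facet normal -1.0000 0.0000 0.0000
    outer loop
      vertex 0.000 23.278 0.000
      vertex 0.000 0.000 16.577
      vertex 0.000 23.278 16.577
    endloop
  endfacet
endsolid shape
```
; perimeter-only toolpath
G21 ; units = mm
G90 ; absolute positioning
G28 ; home
; layer 1
G0 Z3.315
G0 X0.000 Y0.000
G1 X17.530 Y0.000
G1 X17.530 Y4.777
G1 X7.513 Y4.777
G1 X7.513 Y23.278
G1 X0.000 Y23.278
G1 X0.000 Y0.000
; layer 2
G0 Z6.631
G0 X0.000 Y0.000
G1 X17.530 Y0.000
G1 X17.530 Y4.777
G1 X7.513 Y4.777
G1 X7.513 Y23.278
G1 X0.000 Y23.278
G1 X0.000 Y0.000
; layer 3
G0 Z9.946
G0 X0.000 Y0.000
G1 X17.530 Y0.000
G1 X17.530 Y4.777
G1 X7.513 Y4.777
G1 X7.513 Y23.278
G1 X0.000 Y23.278
G1 X0.000 Y0.000
; layer 4
G0 Z13.262
G0 X0.000 Y0.000
G1 X17.530 Y0.000
G1 X17.530 Y4.777
G1 X7.513 Y4.777
G1 X7.513 Y23.278
G1 X0.000 Y23.278
G1 X0.000 Y0.000
; layer 5
G0 Z16.577
G0 X0.000 Y0.000
G1 X17.530 Y0.000
G1 X17.530 Y4.777
G1 X7.513 Y4.777
G1 X7.513 Y23.278
G1 X0.000 Y23.278
G1 X0.000 Y0.000
M2 ; end

The solid is an L-shaped prism: outer 17.5 × 23.3 mm, arm thicknesses ≈ 4.78 mm (horizontal) and 7.51 mm (vertical), extruded 16.6 mm in z. Slicing at Δz = 3.315 mm — 5 equal slices spanning the solid's height, so layer i sits at z = i·h/5 — gives 5 non-empty perimeters. Each is a 6-segment closed polygon; G0 lifts to the layer z and rapids to the start vertex, then G1 traces the edges.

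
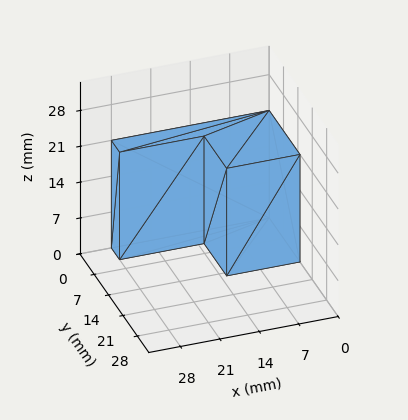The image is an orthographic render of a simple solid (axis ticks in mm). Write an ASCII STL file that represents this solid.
Reading the render: the shape is an L-shaped prism: outer 28 × 15 mm, arm thicknesses ≈ 4 mm (horizontal) and 13 mm (vertical), extruded 21 mm in z (dimensions read to the nearest mm from the axis ticks). For the STL, each face is triangulated and given an outward normal.

solid part
  facet normal 0.0000 0.0000 -1.0000
    outer loop
      vertex 28.0 4.0 0.0
      vertex 28.0 0.0 0.0
      vertex 0.0 0.0 0.0
    endloop
  endfacet
  facet normal 0.0000 0.0000 -1.0000
    outer loop
      vertex 13.0 4.0 0.0
      vertex 28.0 4.0 0.0
      vertex 0.0 0.0 0.0
    endloop
  endfacet
  facet normal 0.0000 0.0000 -1.0000
    outer loop
      vertex 13.0 15.0 0.0
      vertex 13.0 4.0 0.0
      vertex 0.0 0.0 0.0
    endloop
  endfacet
  facet normal 0.0000 0.0000 -1.0000
    outer loop
      vertex 0.0 15.0 0.0
      vertex 13.0 15.0 0.0
      vertex 0.0 0.0 0.0
    endloop
  endfacet
  facet normal 0.0000 0.0000 1.0000
    outer loop
      vertex 0.0 0.0 21.0
      vertex 28.0 0.0 21.0
      vertex 28.0 4.0 21.0
    endloop
  endfacet
  facet normal 0.0000 0.0000 1.0000
    outer loop
      vertex 0.0 0.0 21.0
      vertex 28.0 4.0 21.0
      vertex 13.0 4.0 21.0
    endloop
  endfacet
  facet normal 0.0000 0.0000 1.0000
    outer loop
      vertex 0.0 0.0 21.0
      vertex 13.0 4.0 21.0
      vertex 13.0 15.0 21.0
    endloop
  endfacet
  facet normal 0.0000 0.0000 1.0000
    outer loop
      vertex 0.0 0.0 21.0
      vertex 13.0 15.0 21.0
      vertex 0.0 15.0 21.0
    endloop
  endfacet
  facet normal 0.0000 -1.0000 0.0000
    outer loop
      vertex 0.0 0.0 0.0
      vertex 28.0 0.0 0.0
      vertex 28.0 0.0 21.0
    endloop
  endfacet
  facet normal 0.0000 -1.0000 0.0000
    outer loop
      vertex 0.0 0.0 0.0
      vertex 28.0 0.0 21.0
      vertex 0.0 0.0 21.0
    endloop
  endfacet
  facet normal 1.0000 0.0000 0.0000
    outer loop
      vertex 28.0 0.0 0.0
      vertex 28.0 4.0 0.0
      vertex 28.0 4.0 21.0
    endloop
  endfacet
  facet normal 1.0000 0.0000 0.0000
    outer loop
      vertex 28.0 0.0 0.0
      vertex 28.0 4.0 21.0
      vertex 28.0 0.0 21.0
    endloop
  endfacet
  facet normal 0.0000 1.0000 0.0000
    outer loop
      vertex 28.0 4.0 0.0
      vertex 13.0 4.0 0.0
      vertex 13.0 4.0 21.0
    endloop
  endfacet
  facet normal 0.0000 1.0000 0.0000
    outer loop
      vertex 28.0 4.0 0.0
      vertex 13.0 4.0 21.0
      vertex 28.0 4.0 21.0
    endloop
  endfacet
  facet normal 1.0000 0.0000 0.0000
    outer loop
      vertex 13.0 4.0 0.0
      vertex 13.0 15.0 0.0
      vertex 13.0 15.0 21.0
    endloop
  endfacet
  facet normal 1.0000 0.0000 0.0000
    outer loop
      vertex 13.0 4.0 0.0
      vertex 13.0 15.0 21.0
      vertex 13.0 4.0 21.0
    endloop
  endfacet
  facet normal 0.0000 1.0000 0.0000
    outer loop
      vertex 13.0 15.0 0.0
      vertex 0.0 15.0 0.0
      vertex 0.0 15.0 21.0
    endloop
  endfacet
  facet normal 0.0000 1.0000 0.0000
    outer loop
      vertex 13.0 15.0 0.0
      vertex 0.0 15.0 21.0
      vertex 13.0 15.0 21.0
    endloop
  endfacet
  facet normal -1.0000 0.0000 0.0000
    outer loop
      vertex 0.0 15.0 0.0
      vertex 0.0 0.0 0.0
      vertex 0.0 0.0 21.0
    endloop
  endfacet
  facet normal -1.0000 0.0000 0.0000
    outer loop
      vertex 0.0 15.0 0.0
      vertex 0.0 0.0 21.0
      vertex 0.0 15.0 21.0
    endloop
  endfacet
endsolid part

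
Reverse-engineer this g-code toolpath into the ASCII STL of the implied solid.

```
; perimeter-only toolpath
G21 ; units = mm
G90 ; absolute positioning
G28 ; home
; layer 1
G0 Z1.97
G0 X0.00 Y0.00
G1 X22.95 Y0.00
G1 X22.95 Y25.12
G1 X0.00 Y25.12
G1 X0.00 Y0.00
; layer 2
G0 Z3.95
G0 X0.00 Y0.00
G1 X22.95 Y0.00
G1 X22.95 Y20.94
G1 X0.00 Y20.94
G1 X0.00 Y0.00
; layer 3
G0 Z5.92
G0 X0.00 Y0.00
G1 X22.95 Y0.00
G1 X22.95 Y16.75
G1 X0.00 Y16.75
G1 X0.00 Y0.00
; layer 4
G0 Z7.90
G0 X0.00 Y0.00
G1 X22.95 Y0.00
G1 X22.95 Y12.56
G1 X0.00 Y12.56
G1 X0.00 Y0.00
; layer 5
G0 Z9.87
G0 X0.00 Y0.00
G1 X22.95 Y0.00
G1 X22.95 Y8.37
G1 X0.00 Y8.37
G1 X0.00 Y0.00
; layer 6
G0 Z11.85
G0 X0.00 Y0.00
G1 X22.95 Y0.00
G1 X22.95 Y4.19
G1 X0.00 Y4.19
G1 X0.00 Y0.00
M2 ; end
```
solid part
  facet normal 0.0000 0.0000 -1.0000
    outer loop
      vertex 22.95 29.31 0.00
      vertex 22.95 0.00 0.00
      vertex 0.00 0.00 0.00
    endloop
  endfacet
  facet normal 0.0000 0.0000 -1.0000
    outer loop
      vertex 0.00 29.31 0.00
      vertex 22.95 29.31 0.00
      vertex 0.00 0.00 0.00
    endloop
  endfacet
  facet normal 0.0000 -1.0000 0.0000
    outer loop
      vertex 0.00 0.00 0.00
      vertex 22.95 0.00 0.00
      vertex 22.95 0.00 13.82
    endloop
  endfacet
  facet normal 0.0000 -1.0000 0.0000
    outer loop
      vertex 0.00 0.00 0.00
      vertex 22.95 0.00 13.82
      vertex 0.00 0.00 13.82
    endloop
  endfacet
  facet normal 0.0000 0.4265 0.9045
    outer loop
      vertex 0.00 0.00 13.82
      vertex 22.95 0.00 13.82
      vertex 22.95 29.31 0.00
    endloop
  endfacet
  facet normal 0.0000 0.4265 0.9045
    outer loop
      vertex 0.00 0.00 13.82
      vertex 22.95 29.31 0.00
      vertex 0.00 29.31 0.00
    endloop
  endfacet
  facet normal -1.0000 0.0000 0.0000
    outer loop
      vertex 0.00 0.00 13.82
      vertex 0.00 29.31 0.00
      vertex 0.00 0.00 0.00
    endloop
  endfacet
  facet normal 1.0000 0.0000 0.0000
    outer loop
      vertex 22.95 0.00 0.00
      vertex 22.95 29.31 0.00
      vertex 22.95 0.00 13.82
    endloop
  endfacet
endsolid part

The G0 Z moves step by Δz≈1.97 mm. The G1 loops shrink linearly with z, so the solid tapers from its base footprint up to z≈13.8. Closing with a flat bottom cap and the tapered top and triangulating gives 8 facets — a wedge (ramp): 22.9 × 29.3 mm base, rising to 13.8 mm along the y=0 edge and sloping linearly to z=0 at y=29.3.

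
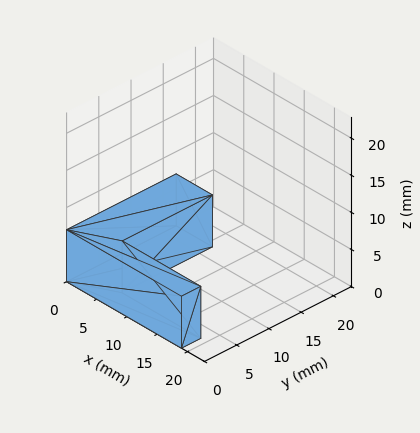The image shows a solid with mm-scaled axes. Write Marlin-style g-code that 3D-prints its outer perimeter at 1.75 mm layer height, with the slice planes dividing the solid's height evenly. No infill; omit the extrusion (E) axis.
Reading the render: the shape is an L-shaped prism: outer 19 × 17 mm, arm thicknesses ≈ 3 mm (horizontal) and 6 mm (vertical), extruded 7 mm in z (dimensions read to the nearest mm from the axis ticks). For the g-code, the solid's height is divided into equal slices at the stated Δz and each level perimeter traced with G1 moves after a G0 lift.

; perimeter-only toolpath
G21 ; units = mm
G90 ; absolute positioning
G28 ; home
; layer 1
G0 Z1.75
G0 X0.00 Y0.00
G1 X19.00 Y0.00
G1 X19.00 Y3.00
G1 X6.00 Y3.00
G1 X6.00 Y17.00
G1 X0.00 Y17.00
G1 X0.00 Y0.00
; layer 2
G0 Z3.50
G0 X0.00 Y0.00
G1 X19.00 Y0.00
G1 X19.00 Y3.00
G1 X6.00 Y3.00
G1 X6.00 Y17.00
G1 X0.00 Y17.00
G1 X0.00 Y0.00
; layer 3
G0 Z5.25
G0 X0.00 Y0.00
G1 X19.00 Y0.00
G1 X19.00 Y3.00
G1 X6.00 Y3.00
G1 X6.00 Y17.00
G1 X0.00 Y17.00
G1 X0.00 Y0.00
; layer 4
G0 Z7.00
G0 X0.00 Y0.00
G1 X19.00 Y0.00
G1 X19.00 Y3.00
G1 X6.00 Y3.00
G1 X6.00 Y17.00
G1 X0.00 Y17.00
G1 X0.00 Y0.00
M2 ; end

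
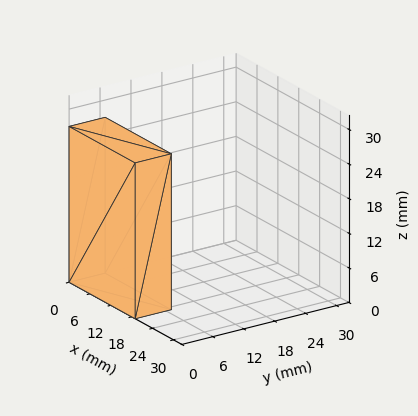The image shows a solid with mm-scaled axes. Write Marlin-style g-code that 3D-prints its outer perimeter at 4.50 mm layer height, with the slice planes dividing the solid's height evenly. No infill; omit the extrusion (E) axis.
Reading the render: the shape is a rectangular box, roughly 19 × 7 mm footprint and 27 mm tall (dimensions read to the nearest mm from the axis ticks). For the g-code, the solid's height is divided into equal slices at the stated Δz and each level perimeter traced with G1 moves after a G0 lift.

; perimeter-only toolpath
G21 ; units = mm
G90 ; absolute positioning
G28 ; home
; layer 1
G0 Z4.50
G0 X0.00 Y0.00
G1 X19.00 Y0.00
G1 X19.00 Y7.00
G1 X0.00 Y7.00
G1 X0.00 Y0.00
; layer 2
G0 Z9.00
G0 X0.00 Y0.00
G1 X19.00 Y0.00
G1 X19.00 Y7.00
G1 X0.00 Y7.00
G1 X0.00 Y0.00
; layer 3
G0 Z13.50
G0 X0.00 Y0.00
G1 X19.00 Y0.00
G1 X19.00 Y7.00
G1 X0.00 Y7.00
G1 X0.00 Y0.00
; layer 4
G0 Z18.00
G0 X0.00 Y0.00
G1 X19.00 Y0.00
G1 X19.00 Y7.00
G1 X0.00 Y7.00
G1 X0.00 Y0.00
; layer 5
G0 Z22.50
G0 X0.00 Y0.00
G1 X19.00 Y0.00
G1 X19.00 Y7.00
G1 X0.00 Y7.00
G1 X0.00 Y0.00
; layer 6
G0 Z27.00
G0 X0.00 Y0.00
G1 X19.00 Y0.00
G1 X19.00 Y7.00
G1 X0.00 Y7.00
G1 X0.00 Y0.00
M2 ; end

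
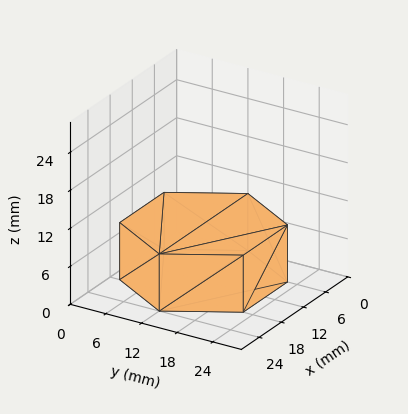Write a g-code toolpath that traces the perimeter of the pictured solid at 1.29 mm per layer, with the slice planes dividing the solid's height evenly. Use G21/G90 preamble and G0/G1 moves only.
Reading the render: the shape is a regular 6-sided prism (a cylinder approximated with 6 flat sides), circumscribed radius ≈ 12 mm, height ≈ 9 mm (dimensions read to the nearest mm from the axis ticks). For the g-code, the solid's height is divided into equal slices at the stated Δz and each level perimeter traced with G1 moves after a G0 lift.

; perimeter-only toolpath
G21 ; units = mm
G90 ; absolute positioning
G28 ; home
; layer 1
G0 Z1.29
G0 X24.00 Y12.00
G1 X18.00 Y22.39
G1 X6.00 Y22.39
G1 X0.00 Y12.00
G1 X6.00 Y1.61
G1 X18.00 Y1.61
G1 X24.00 Y12.00
; layer 2
G0 Z2.57
G0 X24.00 Y12.00
G1 X18.00 Y22.39
G1 X6.00 Y22.39
G1 X0.00 Y12.00
G1 X6.00 Y1.61
G1 X18.00 Y1.61
G1 X24.00 Y12.00
; layer 3
G0 Z3.86
G0 X24.00 Y12.00
G1 X18.00 Y22.39
G1 X6.00 Y22.39
G1 X0.00 Y12.00
G1 X6.00 Y1.61
G1 X18.00 Y1.61
G1 X24.00 Y12.00
; layer 4
G0 Z5.14
G0 X24.00 Y12.00
G1 X18.00 Y22.39
G1 X6.00 Y22.39
G1 X0.00 Y12.00
G1 X6.00 Y1.61
G1 X18.00 Y1.61
G1 X24.00 Y12.00
; layer 5
G0 Z6.43
G0 X24.00 Y12.00
G1 X18.00 Y22.39
G1 X6.00 Y22.39
G1 X0.00 Y12.00
G1 X6.00 Y1.61
G1 X18.00 Y1.61
G1 X24.00 Y12.00
; layer 6
G0 Z7.71
G0 X24.00 Y12.00
G1 X18.00 Y22.39
G1 X6.00 Y22.39
G1 X0.00 Y12.00
G1 X6.00 Y1.61
G1 X18.00 Y1.61
G1 X24.00 Y12.00
; layer 7
G0 Z9.00
G0 X24.00 Y12.00
G1 X18.00 Y22.39
G1 X6.00 Y22.39
G1 X0.00 Y12.00
G1 X6.00 Y1.61
G1 X18.00 Y1.61
G1 X24.00 Y12.00
M2 ; end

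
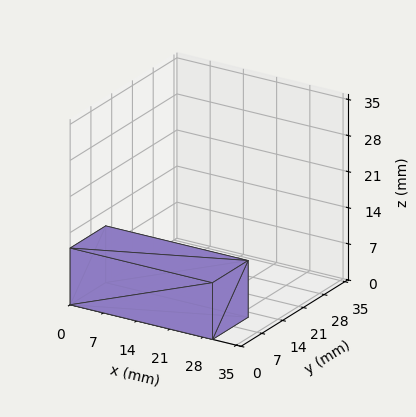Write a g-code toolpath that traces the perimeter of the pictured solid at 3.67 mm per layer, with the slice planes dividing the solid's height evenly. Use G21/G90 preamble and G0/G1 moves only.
Reading the render: the shape is a rectangular box, roughly 30 × 12 mm footprint and 11 mm tall (dimensions read to the nearest mm from the axis ticks). For the g-code, the solid's height is divided into equal slices at the stated Δz and each level perimeter traced with G1 moves after a G0 lift.

; perimeter-only toolpath
G21 ; units = mm
G90 ; absolute positioning
G28 ; home
; layer 1
G0 Z3.67
G0 X0.00 Y0.00
G1 X30.00 Y0.00
G1 X30.00 Y12.00
G1 X0.00 Y12.00
G1 X0.00 Y0.00
; layer 2
G0 Z7.33
G0 X0.00 Y0.00
G1 X30.00 Y0.00
G1 X30.00 Y12.00
G1 X0.00 Y12.00
G1 X0.00 Y0.00
; layer 3
G0 Z11.00
G0 X0.00 Y0.00
G1 X30.00 Y0.00
G1 X30.00 Y12.00
G1 X0.00 Y12.00
G1 X0.00 Y0.00
M2 ; end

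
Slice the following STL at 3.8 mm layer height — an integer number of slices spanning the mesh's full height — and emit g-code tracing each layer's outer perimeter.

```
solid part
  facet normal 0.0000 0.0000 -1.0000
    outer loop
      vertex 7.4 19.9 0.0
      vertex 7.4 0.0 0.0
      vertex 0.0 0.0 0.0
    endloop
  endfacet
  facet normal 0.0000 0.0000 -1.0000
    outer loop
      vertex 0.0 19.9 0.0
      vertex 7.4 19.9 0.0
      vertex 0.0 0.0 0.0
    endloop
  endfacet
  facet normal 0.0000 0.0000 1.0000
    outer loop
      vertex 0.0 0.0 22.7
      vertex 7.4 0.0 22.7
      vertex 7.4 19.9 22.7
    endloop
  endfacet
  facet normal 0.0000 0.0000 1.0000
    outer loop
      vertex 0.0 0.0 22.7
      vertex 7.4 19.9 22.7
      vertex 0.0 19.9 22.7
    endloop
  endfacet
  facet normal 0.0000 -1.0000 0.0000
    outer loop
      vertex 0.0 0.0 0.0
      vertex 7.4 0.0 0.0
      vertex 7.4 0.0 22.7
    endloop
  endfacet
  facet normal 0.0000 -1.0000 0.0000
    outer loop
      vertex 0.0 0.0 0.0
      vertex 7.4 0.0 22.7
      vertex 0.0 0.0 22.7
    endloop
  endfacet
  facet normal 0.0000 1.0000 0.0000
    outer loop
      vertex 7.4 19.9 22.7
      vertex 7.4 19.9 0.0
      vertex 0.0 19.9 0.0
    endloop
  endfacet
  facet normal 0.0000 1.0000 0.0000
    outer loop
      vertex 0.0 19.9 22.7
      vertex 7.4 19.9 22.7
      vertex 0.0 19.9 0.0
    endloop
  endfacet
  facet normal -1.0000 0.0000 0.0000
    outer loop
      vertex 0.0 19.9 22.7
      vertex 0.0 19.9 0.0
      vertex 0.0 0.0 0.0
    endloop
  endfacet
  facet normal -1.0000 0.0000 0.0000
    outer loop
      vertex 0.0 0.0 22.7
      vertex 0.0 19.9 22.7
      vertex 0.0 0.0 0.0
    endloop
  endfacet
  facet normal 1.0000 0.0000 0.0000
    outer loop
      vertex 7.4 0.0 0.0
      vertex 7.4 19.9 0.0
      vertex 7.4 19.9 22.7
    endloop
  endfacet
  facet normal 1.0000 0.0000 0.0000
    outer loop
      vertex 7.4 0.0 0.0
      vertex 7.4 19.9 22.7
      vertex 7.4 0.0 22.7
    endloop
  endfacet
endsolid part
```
; perimeter-only toolpath
G21 ; units = mm
G90 ; absolute positioning
G28 ; home
; layer 1
G0 Z3.8
G0 X0.0 Y0.0
G1 X7.4 Y0.0
G1 X7.4 Y19.9
G1 X0.0 Y19.9
G1 X0.0 Y0.0
; layer 2
G0 Z7.6
G0 X0.0 Y0.0
G1 X7.4 Y0.0
G1 X7.4 Y19.9
G1 X0.0 Y19.9
G1 X0.0 Y0.0
; layer 3
G0 Z11.3
G0 X0.0 Y0.0
G1 X7.4 Y0.0
G1 X7.4 Y19.9
G1 X0.0 Y19.9
G1 X0.0 Y0.0
; layer 4
G0 Z15.1
G0 X0.0 Y0.0
G1 X7.4 Y0.0
G1 X7.4 Y19.9
G1 X0.0 Y19.9
G1 X0.0 Y0.0
; layer 5
G0 Z18.9
G0 X0.0 Y0.0
G1 X7.4 Y0.0
G1 X7.4 Y19.9
G1 X0.0 Y19.9
G1 X0.0 Y0.0
; layer 6
G0 Z22.7
G0 X0.0 Y0.0
G1 X7.4 Y0.0
G1 X7.4 Y19.9
G1 X0.0 Y19.9
G1 X0.0 Y0.0
M2 ; end

The solid is a rectangular box, roughly 7.4 × 19.9 mm footprint and 22.7 mm tall. Slicing at Δz = 3.8 mm — 6 equal slices spanning the solid's height, so layer i sits at z = i·h/6 — gives 6 non-empty perimeters. Each is a 4-segment closed polygon; G0 lifts to the layer z and rapids to the start vertex, then G1 traces the edges.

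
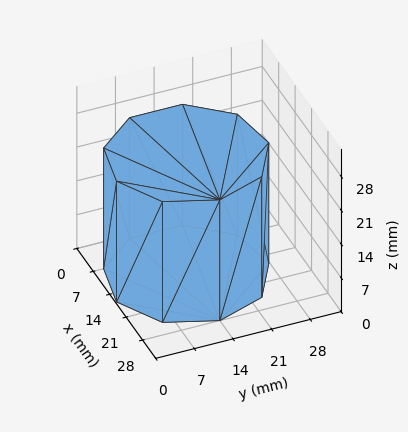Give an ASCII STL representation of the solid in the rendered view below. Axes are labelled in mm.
Reading the render: the shape is a regular 9-sided prism (a cylinder approximated with 9 flat sides), circumscribed radius ≈ 14 mm, height ≈ 25 mm (dimensions read to the nearest mm from the axis ticks). For the STL, each face is triangulated and given an outward normal.

solid part
  facet normal 0.0000 0.0000 -1.0000
    outer loop
      vertex 16.43 27.79 0.00
      vertex 24.72 23.00 0.00
      vertex 28.00 14.00 0.00
    endloop
  endfacet
  facet normal 0.0000 0.0000 -1.0000
    outer loop
      vertex 7.00 26.12 0.00
      vertex 16.43 27.79 0.00
      vertex 28.00 14.00 0.00
    endloop
  endfacet
  facet normal 0.0000 0.0000 -1.0000
    outer loop
      vertex 0.84 18.79 0.00
      vertex 7.00 26.12 0.00
      vertex 28.00 14.00 0.00
    endloop
  endfacet
  facet normal 0.0000 0.0000 -1.0000
    outer loop
      vertex 0.84 9.21 0.00
      vertex 0.84 18.79 0.00
      vertex 28.00 14.00 0.00
    endloop
  endfacet
  facet normal 0.0000 0.0000 -1.0000
    outer loop
      vertex 7.00 1.88 0.00
      vertex 0.84 9.21 0.00
      vertex 28.00 14.00 0.00
    endloop
  endfacet
  facet normal 0.0000 0.0000 -1.0000
    outer loop
      vertex 16.43 0.21 0.00
      vertex 7.00 1.88 0.00
      vertex 28.00 14.00 0.00
    endloop
  endfacet
  facet normal 0.0000 0.0000 -1.0000
    outer loop
      vertex 24.72 5.00 0.00
      vertex 16.43 0.21 0.00
      vertex 28.00 14.00 0.00
    endloop
  endfacet
  facet normal 0.0000 0.0000 1.0000
    outer loop
      vertex 28.00 14.00 25.00
      vertex 24.72 23.00 25.00
      vertex 16.43 27.79 25.00
    endloop
  endfacet
  facet normal 0.0000 0.0000 1.0000
    outer loop
      vertex 28.00 14.00 25.00
      vertex 16.43 27.79 25.00
      vertex 7.00 26.12 25.00
    endloop
  endfacet
  facet normal 0.0000 0.0000 1.0000
    outer loop
      vertex 28.00 14.00 25.00
      vertex 7.00 26.12 25.00
      vertex 0.84 18.79 25.00
    endloop
  endfacet
  facet normal 0.0000 0.0000 1.0000
    outer loop
      vertex 28.00 14.00 25.00
      vertex 0.84 18.79 25.00
      vertex 0.84 9.21 25.00
    endloop
  endfacet
  facet normal 0.0000 0.0000 1.0000
    outer loop
      vertex 28.00 14.00 25.00
      vertex 0.84 9.21 25.00
      vertex 7.00 1.88 25.00
    endloop
  endfacet
  facet normal 0.0000 0.0000 1.0000
    outer loop
      vertex 28.00 14.00 25.00
      vertex 7.00 1.88 25.00
      vertex 16.43 0.21 25.00
    endloop
  endfacet
  facet normal 0.0000 0.0000 1.0000
    outer loop
      vertex 28.00 14.00 25.00
      vertex 16.43 0.21 25.00
      vertex 24.72 5.00 25.00
    endloop
  endfacet
  facet normal 0.9395 0.3424 0.0000
    outer loop
      vertex 28.00 14.00 0.00
      vertex 24.72 23.00 0.00
      vertex 24.72 23.00 25.00
    endloop
  endfacet
  facet normal 0.9395 0.3424 0.0000
    outer loop
      vertex 28.00 14.00 0.00
      vertex 24.72 23.00 25.00
      vertex 28.00 14.00 25.00
    endloop
  endfacet
  facet normal 0.5003 0.8659 0.0000
    outer loop
      vertex 24.72 23.00 0.00
      vertex 16.43 27.79 0.00
      vertex 16.43 27.79 25.00
    endloop
  endfacet
  facet normal 0.5003 0.8659 0.0000
    outer loop
      vertex 24.72 23.00 0.00
      vertex 16.43 27.79 25.00
      vertex 24.72 23.00 25.00
    endloop
  endfacet
  facet normal -0.1744 0.9847 0.0000
    outer loop
      vertex 16.43 27.79 0.00
      vertex 7.00 26.12 0.00
      vertex 7.00 26.12 25.00
    endloop
  endfacet
  facet normal -0.1744 0.9847 0.0000
    outer loop
      vertex 16.43 27.79 0.00
      vertex 7.00 26.12 25.00
      vertex 16.43 27.79 25.00
    endloop
  endfacet
  facet normal -0.7656 0.6434 0.0000
    outer loop
      vertex 7.00 26.12 0.00
      vertex 0.84 18.79 0.00
      vertex 0.84 18.79 25.00
    endloop
  endfacet
  facet normal -0.7656 0.6434 0.0000
    outer loop
      vertex 7.00 26.12 0.00
      vertex 0.84 18.79 25.00
      vertex 7.00 26.12 25.00
    endloop
  endfacet
  facet normal -1.0000 0.0000 0.0000
    outer loop
      vertex 0.84 18.79 0.00
      vertex 0.84 9.21 0.00
      vertex 0.84 9.21 25.00
    endloop
  endfacet
  facet normal -1.0000 0.0000 0.0000
    outer loop
      vertex 0.84 18.79 0.00
      vertex 0.84 9.21 25.00
      vertex 0.84 18.79 25.00
    endloop
  endfacet
  facet normal -0.7656 -0.6434 0.0000
    outer loop
      vertex 0.84 9.21 0.00
      vertex 7.00 1.88 0.00
      vertex 7.00 1.88 25.00
    endloop
  endfacet
  facet normal -0.7656 -0.6434 0.0000
    outer loop
      vertex 0.84 9.21 0.00
      vertex 7.00 1.88 25.00
      vertex 0.84 9.21 25.00
    endloop
  endfacet
  facet normal -0.1744 -0.9847 0.0000
    outer loop
      vertex 7.00 1.88 0.00
      vertex 16.43 0.21 0.00
      vertex 16.43 0.21 25.00
    endloop
  endfacet
  facet normal -0.1744 -0.9847 0.0000
    outer loop
      vertex 7.00 1.88 0.00
      vertex 16.43 0.21 25.00
      vertex 7.00 1.88 25.00
    endloop
  endfacet
  facet normal 0.5003 -0.8659 0.0000
    outer loop
      vertex 16.43 0.21 0.00
      vertex 24.72 5.00 0.00
      vertex 24.72 5.00 25.00
    endloop
  endfacet
  facet normal 0.5003 -0.8659 0.0000
    outer loop
      vertex 16.43 0.21 0.00
      vertex 24.72 5.00 25.00
      vertex 16.43 0.21 25.00
    endloop
  endfacet
  facet normal 0.9395 -0.3424 0.0000
    outer loop
      vertex 24.72 5.00 0.00
      vertex 28.00 14.00 0.00
      vertex 28.00 14.00 25.00
    endloop
  endfacet
  facet normal 0.9395 -0.3424 0.0000
    outer loop
      vertex 24.72 5.00 0.00
      vertex 28.00 14.00 25.00
      vertex 24.72 5.00 25.00
    endloop
  endfacet
endsolid part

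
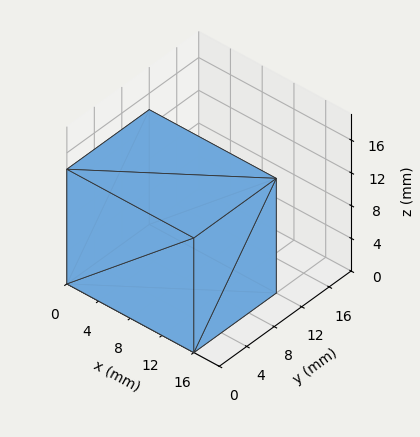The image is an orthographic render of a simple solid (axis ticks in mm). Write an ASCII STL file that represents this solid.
Reading the render: the shape is a rectangular box, roughly 16 × 12 mm footprint and 14 mm tall (dimensions read to the nearest mm from the axis ticks). For the STL, each face is triangulated and given an outward normal.

solid part
  facet normal 0.0000 0.0000 -1.0000
    outer loop
      vertex 16.000 12.000 0.000
      vertex 16.000 0.000 0.000
      vertex 0.000 0.000 0.000
    endloop
  endfacet
  facet normal 0.0000 0.0000 -1.0000
    outer loop
      vertex 0.000 12.000 0.000
      vertex 16.000 12.000 0.000
      vertex 0.000 0.000 0.000
    endloop
  endfacet
  facet normal 0.0000 0.0000 1.0000
    outer loop
      vertex 0.000 0.000 14.000
      vertex 16.000 0.000 14.000
      vertex 16.000 12.000 14.000
    endloop
  endfacet
  facet normal 0.0000 0.0000 1.0000
    outer loop
      vertex 0.000 0.000 14.000
      vertex 16.000 12.000 14.000
      vertex 0.000 12.000 14.000
    endloop
  endfacet
  facet normal 0.0000 -1.0000 0.0000
    outer loop
      vertex 0.000 0.000 0.000
      vertex 16.000 0.000 0.000
      vertex 16.000 0.000 14.000
    endloop
  endfacet
  facet normal 0.0000 -1.0000 0.0000
    outer loop
      vertex 0.000 0.000 0.000
      vertex 16.000 0.000 14.000
      vertex 0.000 0.000 14.000
    endloop
  endfacet
  facet normal 0.0000 1.0000 0.0000
    outer loop
      vertex 16.000 12.000 14.000
      vertex 16.000 12.000 0.000
      vertex 0.000 12.000 0.000
    endloop
  endfacet
  facet normal 0.0000 1.0000 0.0000
    outer loop
      vertex 0.000 12.000 14.000
      vertex 16.000 12.000 14.000
      vertex 0.000 12.000 0.000
    endloop
  endfacet
  facet normal -1.0000 0.0000 0.0000
    outer loop
      vertex 0.000 12.000 14.000
      vertex 0.000 12.000 0.000
      vertex 0.000 0.000 0.000
    endloop
  endfacet
  facet normal -1.0000 0.0000 0.0000
    outer loop
      vertex 0.000 0.000 14.000
      vertex 0.000 12.000 14.000
      vertex 0.000 0.000 0.000
    endloop
  endfacet
  facet normal 1.0000 0.0000 0.0000
    outer loop
      vertex 16.000 0.000 0.000
      vertex 16.000 12.000 0.000
      vertex 16.000 12.000 14.000
    endloop
  endfacet
  facet normal 1.0000 0.0000 0.0000
    outer loop
      vertex 16.000 0.000 0.000
      vertex 16.000 12.000 14.000
      vertex 16.000 0.000 14.000
    endloop
  endfacet
endsolid part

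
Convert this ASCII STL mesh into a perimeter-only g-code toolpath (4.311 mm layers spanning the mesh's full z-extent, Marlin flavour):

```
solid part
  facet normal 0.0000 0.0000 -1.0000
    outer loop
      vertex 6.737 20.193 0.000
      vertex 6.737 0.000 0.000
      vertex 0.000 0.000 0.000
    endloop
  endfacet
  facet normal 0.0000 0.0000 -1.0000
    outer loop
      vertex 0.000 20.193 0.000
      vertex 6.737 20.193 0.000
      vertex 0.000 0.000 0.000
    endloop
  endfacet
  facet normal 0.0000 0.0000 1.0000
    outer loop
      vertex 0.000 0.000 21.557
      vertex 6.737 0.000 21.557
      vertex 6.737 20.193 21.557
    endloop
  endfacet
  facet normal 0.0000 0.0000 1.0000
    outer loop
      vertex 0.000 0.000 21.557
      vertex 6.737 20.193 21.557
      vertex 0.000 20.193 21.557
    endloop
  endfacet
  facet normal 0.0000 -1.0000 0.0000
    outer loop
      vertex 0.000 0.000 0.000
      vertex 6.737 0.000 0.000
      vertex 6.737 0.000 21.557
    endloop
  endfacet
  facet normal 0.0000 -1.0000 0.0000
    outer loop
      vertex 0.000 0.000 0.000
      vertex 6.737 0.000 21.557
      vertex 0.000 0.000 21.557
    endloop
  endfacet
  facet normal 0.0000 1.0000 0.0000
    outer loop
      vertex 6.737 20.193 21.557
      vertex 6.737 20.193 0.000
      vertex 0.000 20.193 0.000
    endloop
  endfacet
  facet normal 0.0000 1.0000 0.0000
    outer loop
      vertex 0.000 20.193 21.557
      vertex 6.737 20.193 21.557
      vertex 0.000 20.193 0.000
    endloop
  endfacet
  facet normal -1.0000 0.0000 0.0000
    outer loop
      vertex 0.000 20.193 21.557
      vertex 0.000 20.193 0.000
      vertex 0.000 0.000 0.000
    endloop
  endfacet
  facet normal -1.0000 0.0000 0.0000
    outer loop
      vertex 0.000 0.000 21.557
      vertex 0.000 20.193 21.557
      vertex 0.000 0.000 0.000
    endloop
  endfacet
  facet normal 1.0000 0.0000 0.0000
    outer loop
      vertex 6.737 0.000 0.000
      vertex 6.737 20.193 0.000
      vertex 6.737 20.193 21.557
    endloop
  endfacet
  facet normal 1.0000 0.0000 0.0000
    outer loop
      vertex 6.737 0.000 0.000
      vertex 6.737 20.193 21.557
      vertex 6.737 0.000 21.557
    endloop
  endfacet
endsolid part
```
; perimeter-only toolpath
G21 ; units = mm
G90 ; absolute positioning
G28 ; home
; layer 1
G0 Z4.311
G0 X0.000 Y0.000
G1 X6.737 Y0.000
G1 X6.737 Y20.193
G1 X0.000 Y20.193
G1 X0.000 Y0.000
; layer 2
G0 Z8.623
G0 X0.000 Y0.000
G1 X6.737 Y0.000
G1 X6.737 Y20.193
G1 X0.000 Y20.193
G1 X0.000 Y0.000
; layer 3
G0 Z12.934
G0 X0.000 Y0.000
G1 X6.737 Y0.000
G1 X6.737 Y20.193
G1 X0.000 Y20.193
G1 X0.000 Y0.000
; layer 4
G0 Z17.246
G0 X0.000 Y0.000
G1 X6.737 Y0.000
G1 X6.737 Y20.193
G1 X0.000 Y20.193
G1 X0.000 Y0.000
; layer 5
G0 Z21.557
G0 X0.000 Y0.000
G1 X6.737 Y0.000
G1 X6.737 Y20.193
G1 X0.000 Y20.193
G1 X0.000 Y0.000
M2 ; end

The solid is a rectangular box, roughly 6.74 × 20.2 mm footprint and 21.6 mm tall. Slicing at Δz = 4.311 mm — 5 equal slices spanning the solid's height, so layer i sits at z = i·h/5 — gives 5 non-empty perimeters. Each is a 4-segment closed polygon; G0 lifts to the layer z and rapids to the start vertex, then G1 traces the edges.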